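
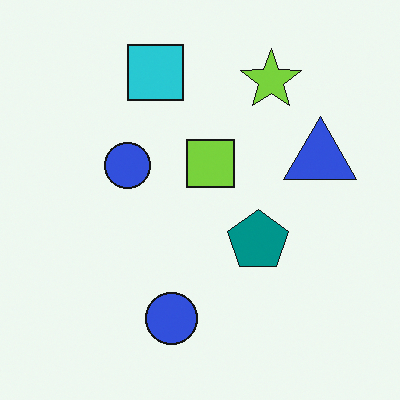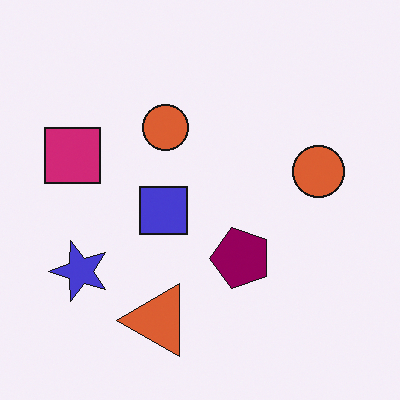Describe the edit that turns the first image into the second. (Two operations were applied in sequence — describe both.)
The image was transposed (reflected across the top-left ↔ bottom-right diagonal), then hue-shifted by a moderate amount.

Shapes have swapped their row and column positions — what was in the top-right is now in the bottom-left — a diagonal reflection. Every shape's color has rotated by the same amount around the hue wheel — a uniform hue shift.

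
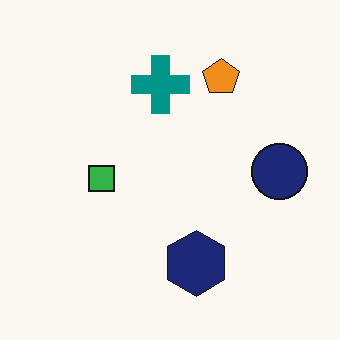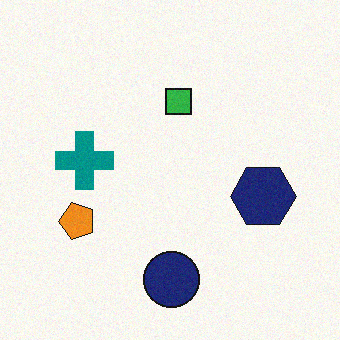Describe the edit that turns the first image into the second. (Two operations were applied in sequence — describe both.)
The transformation is: degraded with a light layer of grain, then transposed (reflected across the top-left ↔ bottom-right diagonal).

Random speckle covers the whole image, including the flat background. Shapes have swapped their row and column positions — what was in the top-right is now in the bottom-left — a diagonal reflection.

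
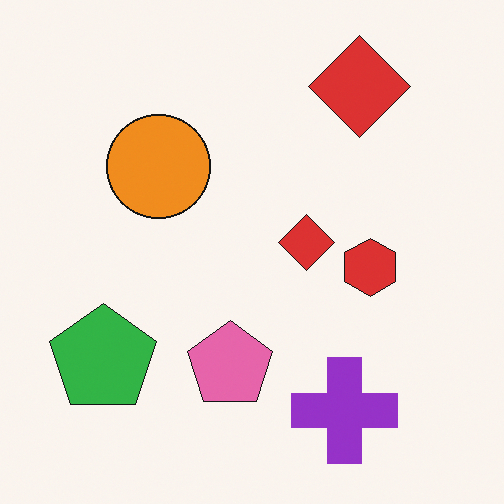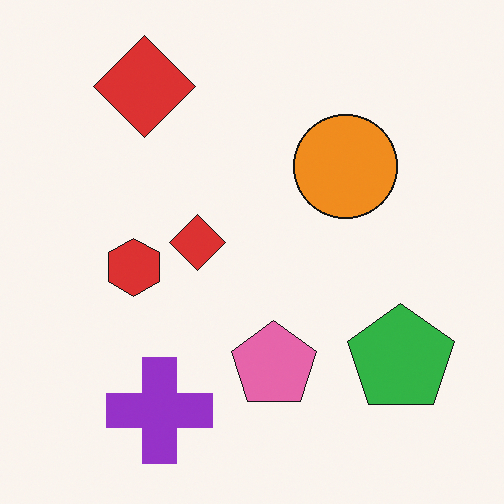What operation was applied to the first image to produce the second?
The transformation is: flipped horizontally (left ↔ right).

The green pentagon is in the bottom-left of the first image and the bottom-right of the second — shapes on opposite sides of the vertical midline have swapped in a mirror flip.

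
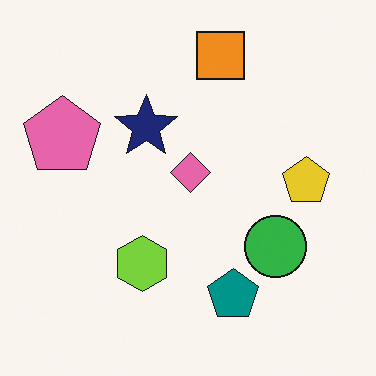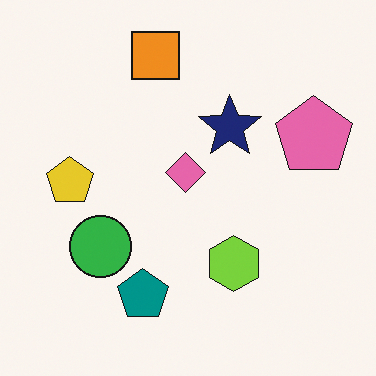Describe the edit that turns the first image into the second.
The image was flipped horizontally (left ↔ right).

The pink pentagon is in the left of the first image and the right of the second — shapes on opposite sides of the vertical midline have swapped in a mirror flip.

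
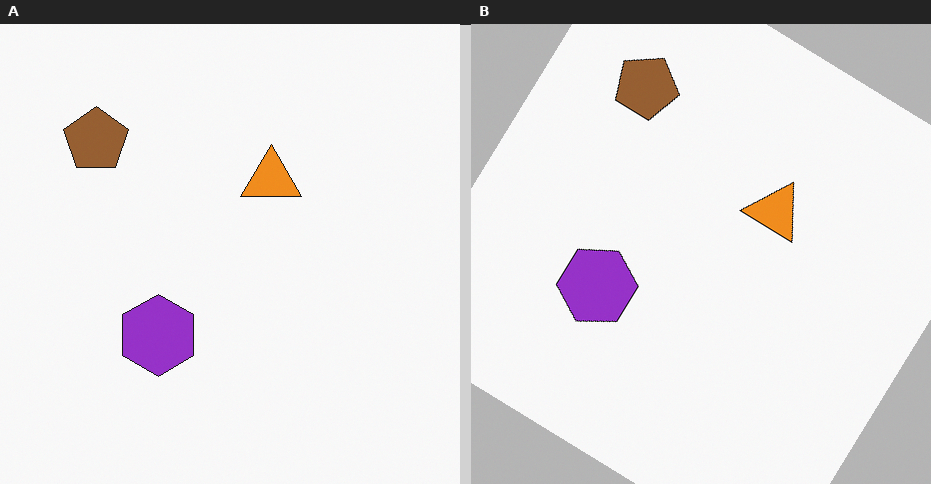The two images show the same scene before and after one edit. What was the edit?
The right (B) image is the left (A) rotated clockwise by a large amount — several tens of degrees.

Every shape is tilted by the same angle and the image corners show triangular fill wedges — a whole-image rotation by a non-right angle.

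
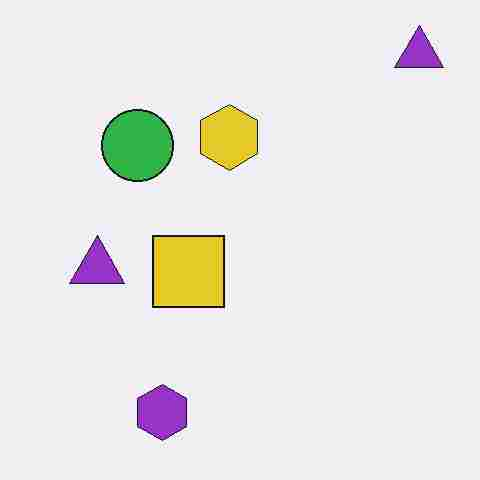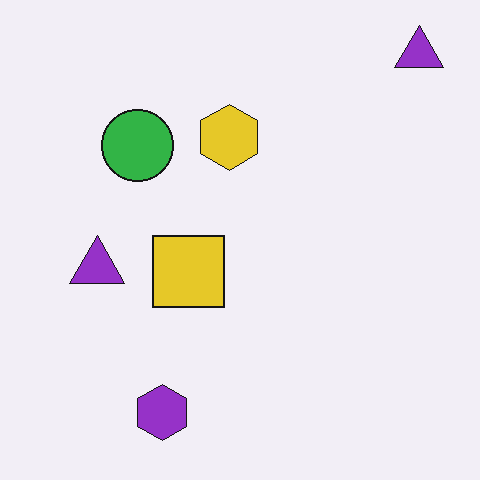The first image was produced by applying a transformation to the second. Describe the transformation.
Heavily JPEG-compressed with obvious blocking artifacts.

Blocky 8×8 compression artifacts appear around shape edges and the flat background shows ringing — characteristic JPEG degradation.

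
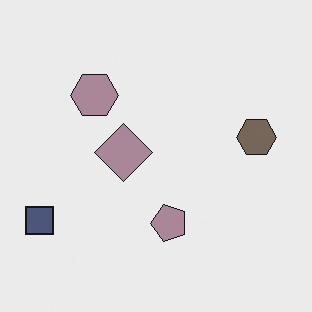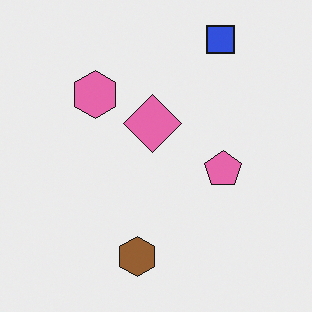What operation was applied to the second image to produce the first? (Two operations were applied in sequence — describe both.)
It was heavily desaturated, then transposed (reflected across the top-left ↔ bottom-right diagonal).

All colors are more muted and greyish — a global saturation change. Shapes have swapped their row and column positions — what was in the top-right is now in the bottom-left — a diagonal reflection.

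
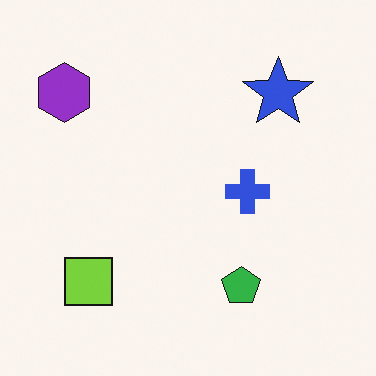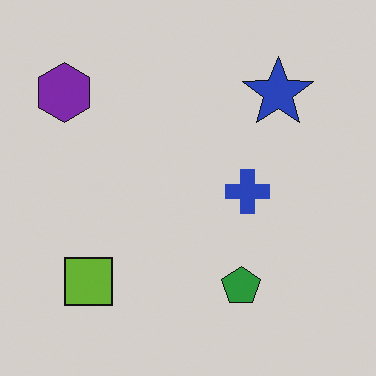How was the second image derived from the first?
It was slightly darkened.

Every pixel — background and shapes alike — is uniformly darkened.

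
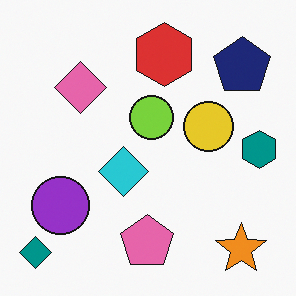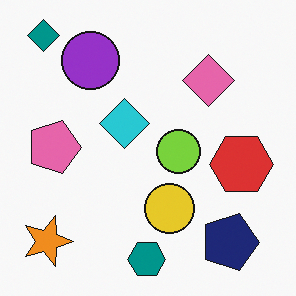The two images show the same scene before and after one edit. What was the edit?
The second image is the first rotated 90° clockwise.

The teal diamond sits in the bottom-left of the first image and the top-left of the second — consistent with a whole-image 90° clockwise rotation.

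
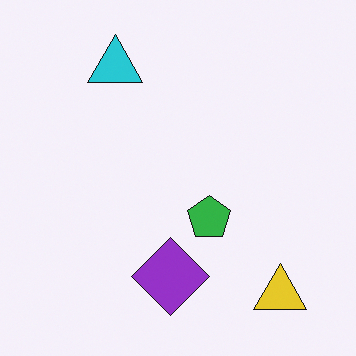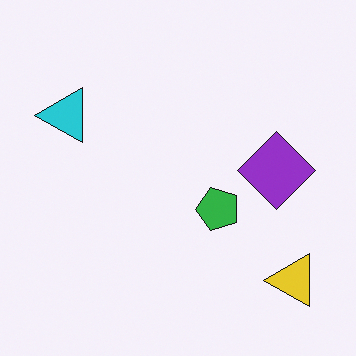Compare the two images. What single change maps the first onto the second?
Transposed (reflected across the top-left ↔ bottom-right diagonal).

Shapes have swapped their row and column positions — what was in the top-right is now in the bottom-left — a diagonal reflection.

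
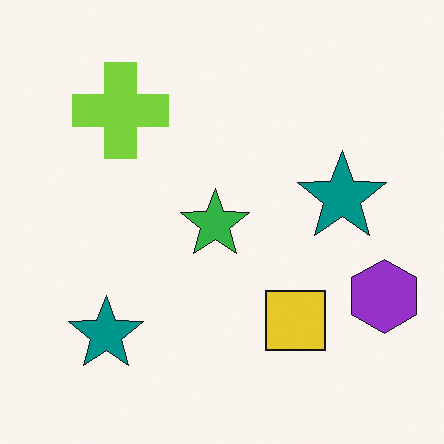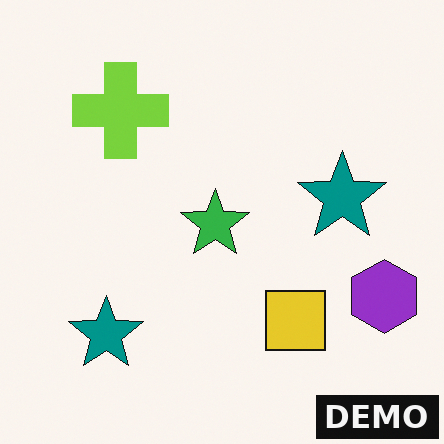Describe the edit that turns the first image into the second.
The transformation is: watermarked with the text "DEMO" in the lower-right corner.

A dark label reading "DEMO" appears in the lower-right corner.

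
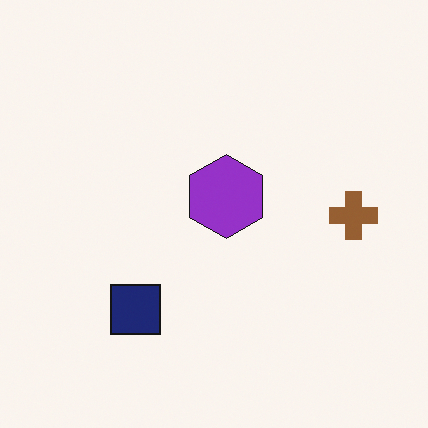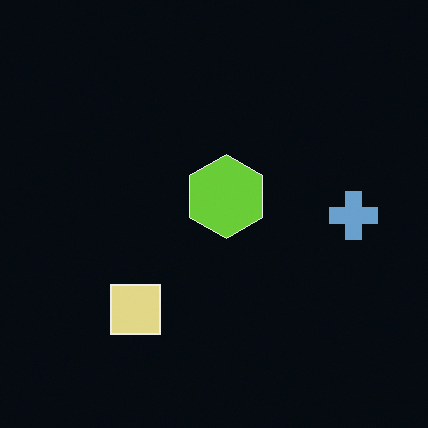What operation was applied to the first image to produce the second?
This is the original image color-inverted (negative).

The light background has become dark and every shape's color is its complement — a photographic negative.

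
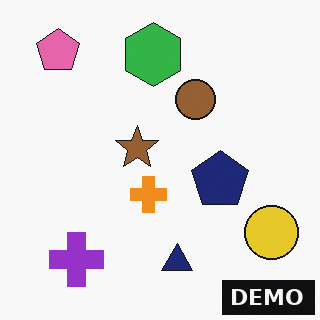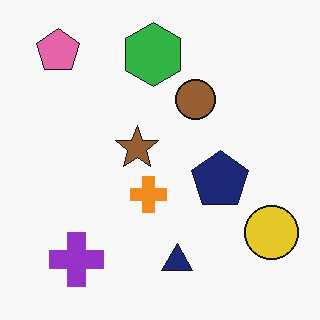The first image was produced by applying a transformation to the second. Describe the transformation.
The image was watermarked with the text "DEMO" in the lower-right corner.

A dark label reading "DEMO" appears in the lower-right corner.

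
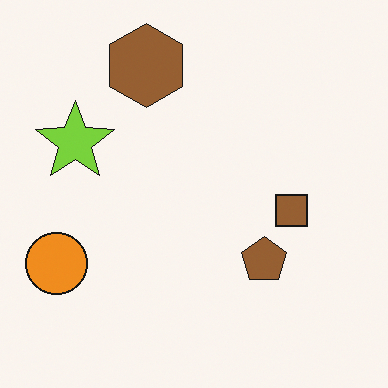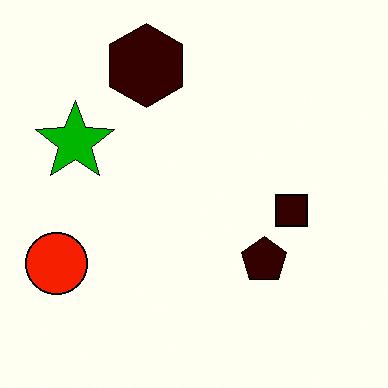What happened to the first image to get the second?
The second image is the first boosted in contrast.

Tones are pushed away from mid-grey across the whole image — a global contrast change.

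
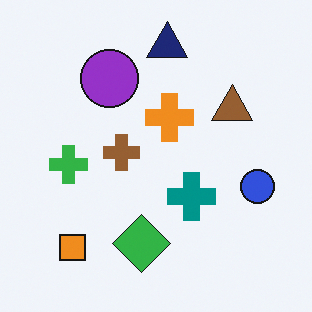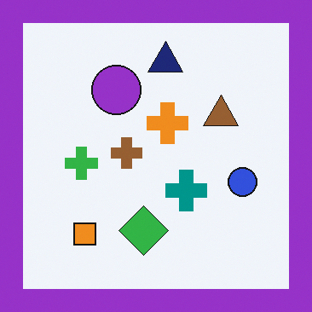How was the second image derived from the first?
This is the original image framed with a purple border.

A solid purple frame runs around the edge of the second image, with the content slightly shrunk inside it.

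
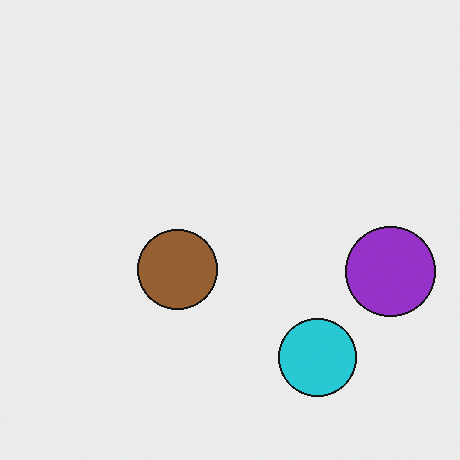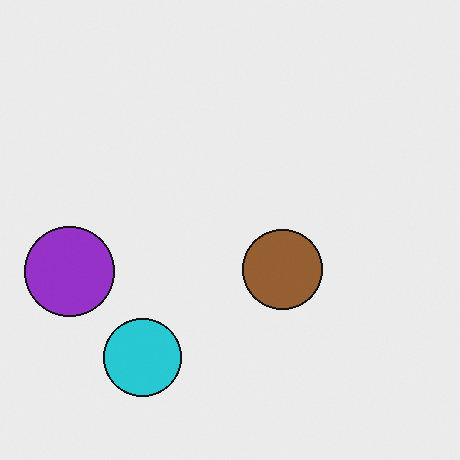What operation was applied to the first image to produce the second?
The image was flipped horizontally (left ↔ right).

The purple circle is in the right of the first image and the left of the second — shapes on opposite sides of the vertical midline have swapped in a mirror flip.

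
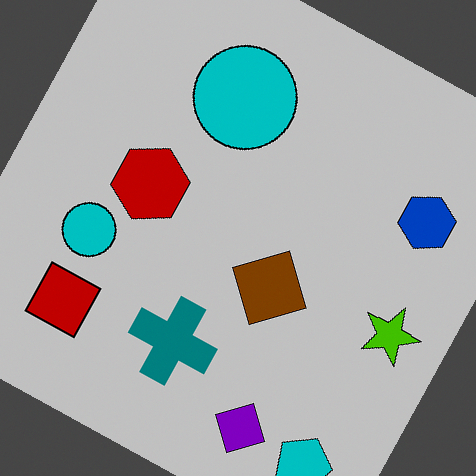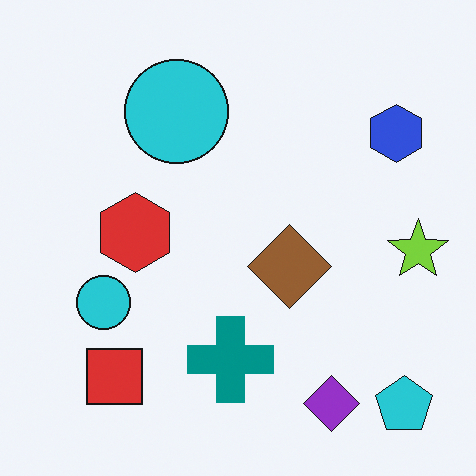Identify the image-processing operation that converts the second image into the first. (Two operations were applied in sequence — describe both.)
Aggressively posterized, then rotated clockwise by a clearly visible amount.

Each flat color has snapped to a coarser quantized level — most visibly, the near-white background has dropped to a flat grey. Every shape is tilted by the same angle and the image corners show triangular fill wedges — a whole-image rotation by a non-right angle.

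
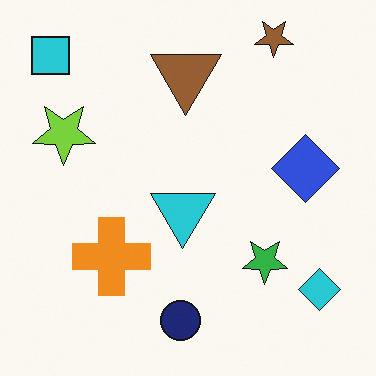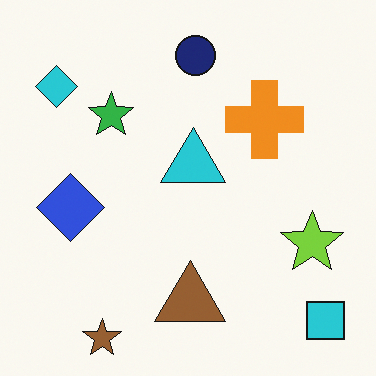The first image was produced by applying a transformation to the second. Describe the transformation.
This is the original image rotated 180°.

The cyan square sits in the bottom-right of the second image and the top-left of the first — consistent with a whole-image 180° rotation.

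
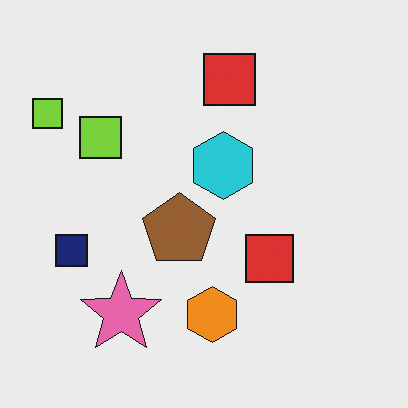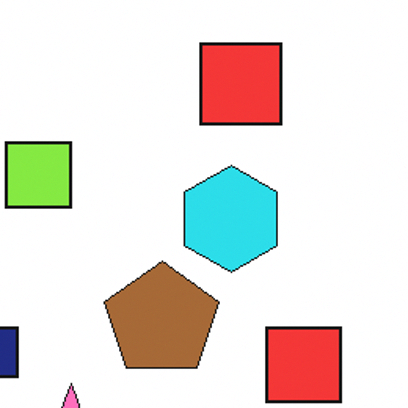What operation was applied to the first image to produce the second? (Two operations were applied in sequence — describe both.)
The transformation is: brightened a little, then cropped slightly and scaled back up.

Every pixel — background and shapes alike — is uniformly brightened. The visible shapes are larger and the field of view is narrower; shapes near the original edges may be partly or wholly outside the frame — a crop-and-rescale.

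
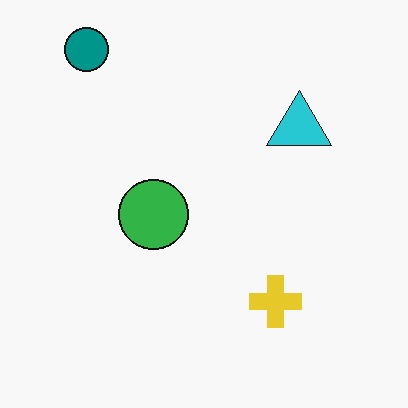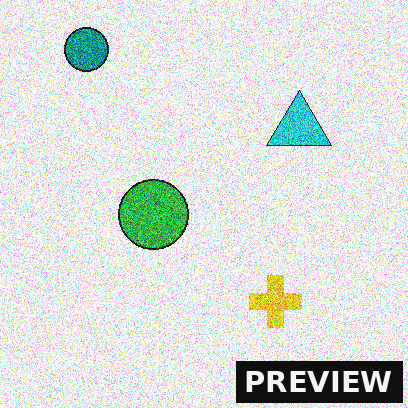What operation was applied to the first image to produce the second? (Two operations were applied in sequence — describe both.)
This is the original image degraded with a thick layer of grain, then watermarked with the text "PREVIEW" in the lower-right corner.

Random speckle covers the whole image, including the flat background. A dark label reading "PREVIEW" appears in the lower-right corner.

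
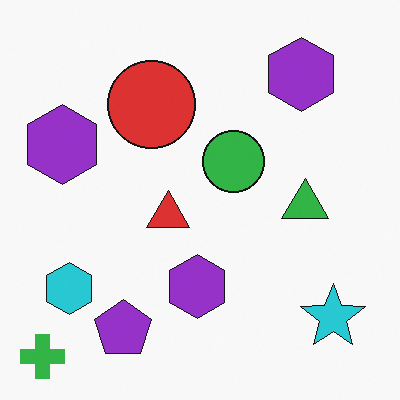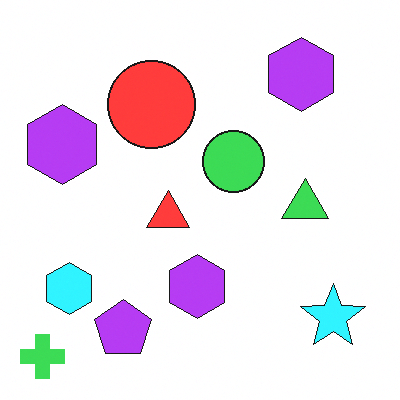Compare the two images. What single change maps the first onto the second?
Slightly brightened.

Every pixel — background and shapes alike — is uniformly brightened.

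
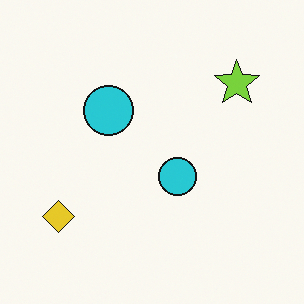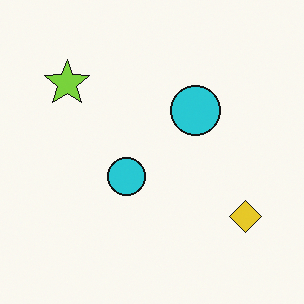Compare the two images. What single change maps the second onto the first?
The first image is the second flipped horizontally (left ↔ right).

The yellow diamond is in the bottom-right of the second image and the bottom-left of the first — shapes on opposite sides of the vertical midline have swapped in a mirror flip.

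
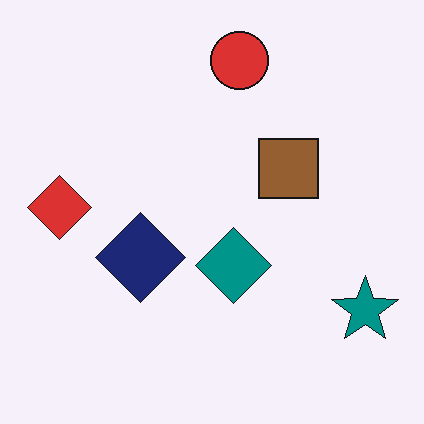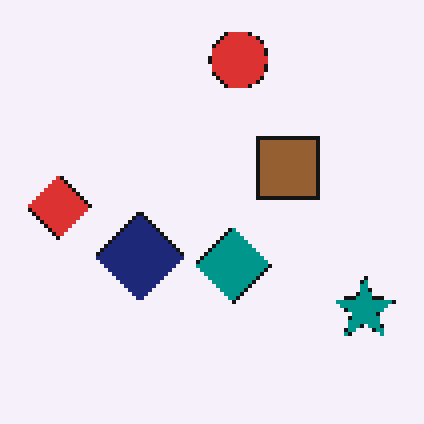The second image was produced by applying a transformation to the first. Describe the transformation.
The second image is the first mildly pixelated.

Shapes are reduced to large square blocks; fine edges and outlines are lost — a downscale-then-upscale (mosaic) effect.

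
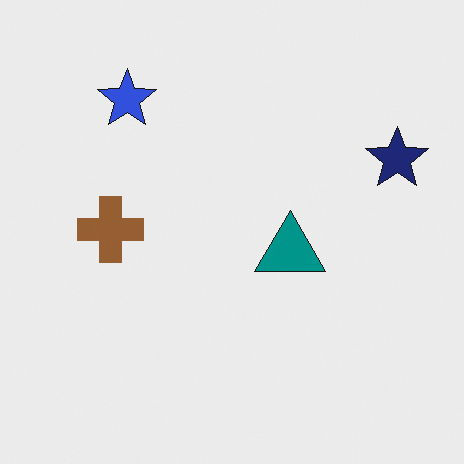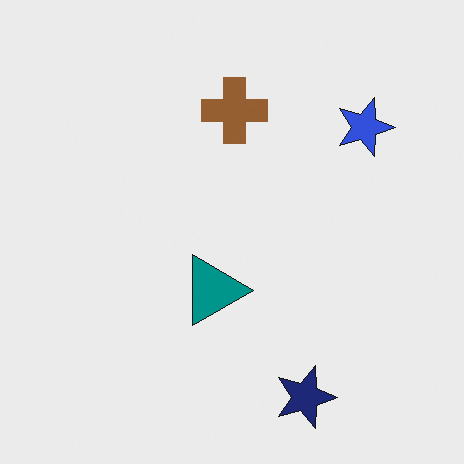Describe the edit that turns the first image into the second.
The second image is the first rotated 90° clockwise.

The navy star sits in the right of the first image and the bottom of the second — consistent with a whole-image 90° clockwise rotation.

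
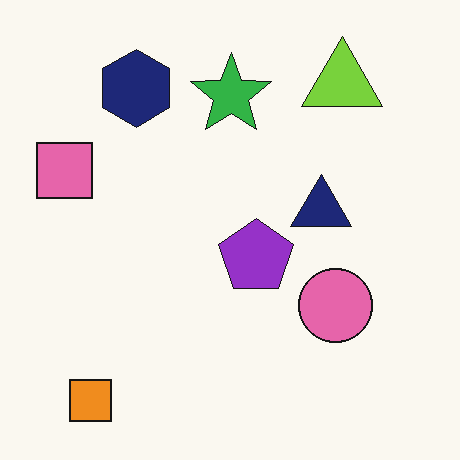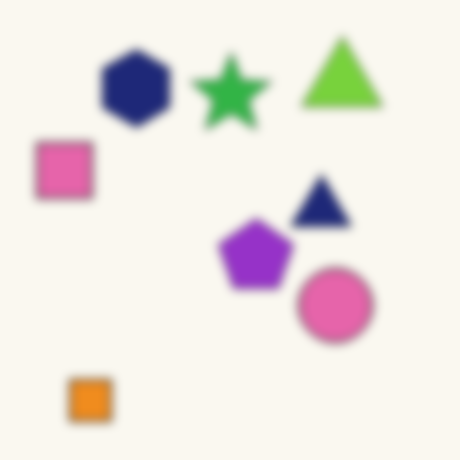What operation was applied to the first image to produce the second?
It was strongly gaussian-blurred.

Shape edges and outlines are uniformly softened across the whole image.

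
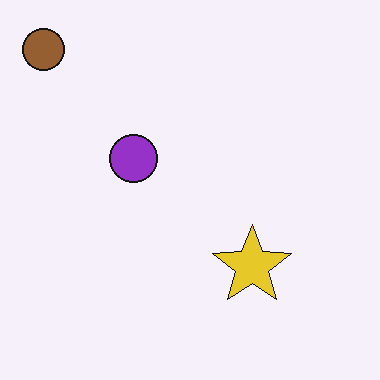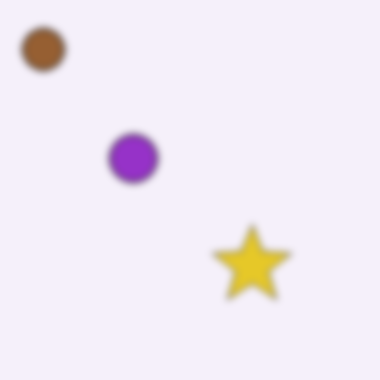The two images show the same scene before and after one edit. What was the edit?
The image was moderately blurred.

Shape edges and outlines are uniformly softened across the whole image.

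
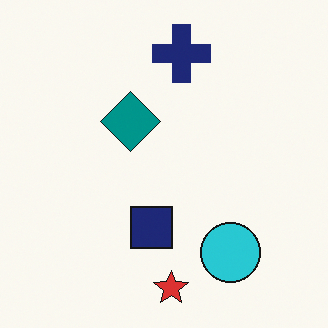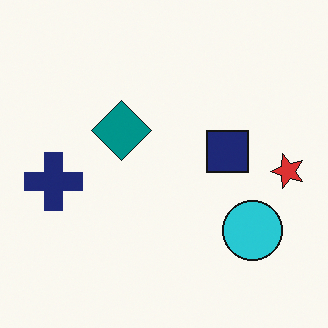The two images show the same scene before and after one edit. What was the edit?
The image was transposed (reflected across the top-left ↔ bottom-right diagonal).

Shapes have swapped their row and column positions — what was in the top-right is now in the bottom-left — a diagonal reflection.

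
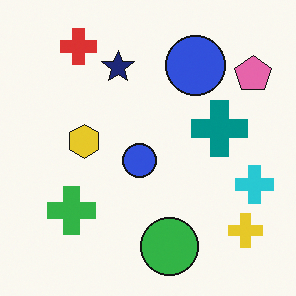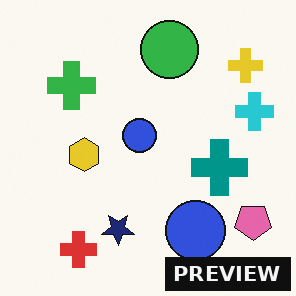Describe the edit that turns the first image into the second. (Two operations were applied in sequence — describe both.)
The second image is the first flipped vertically (top ↔ bottom), then watermarked with the text "PREVIEW" in the lower-right corner.

The red cross is in the top-left of the first image and the bottom-left of the second — shapes on opposite sides of the horizontal midline have swapped in a mirror flip. A dark label reading "PREVIEW" appears in the lower-right corner.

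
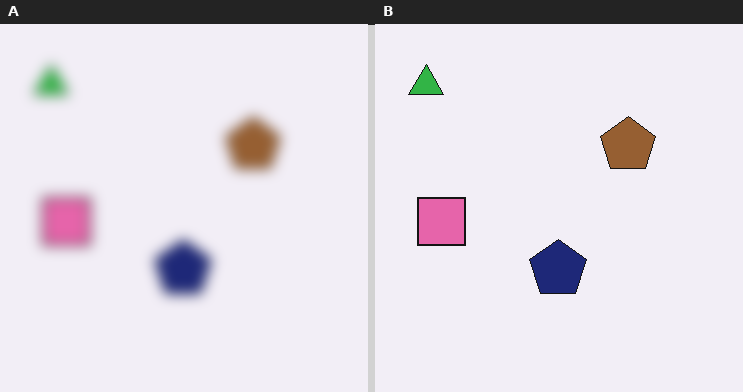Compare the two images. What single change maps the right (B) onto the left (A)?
Heavily blurred.

Shape edges and outlines are uniformly softened across the whole image.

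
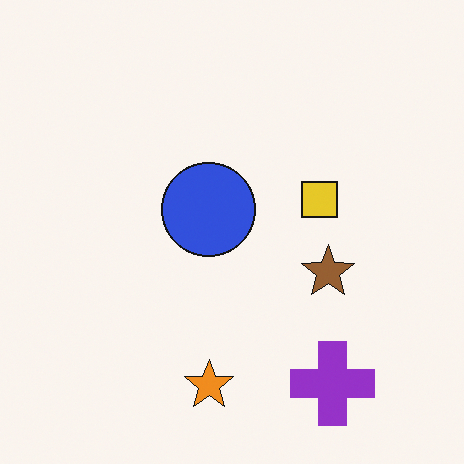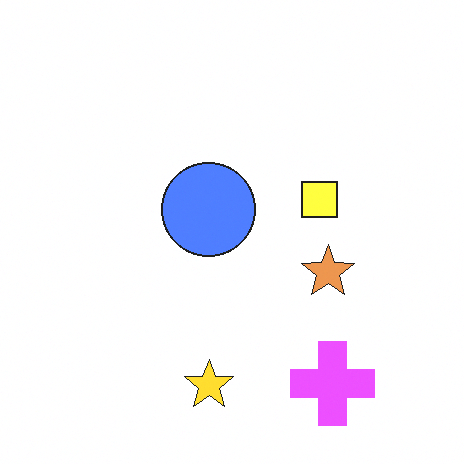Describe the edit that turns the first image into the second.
The image was brightened a lot.

Every pixel — background and shapes alike — is uniformly brightened.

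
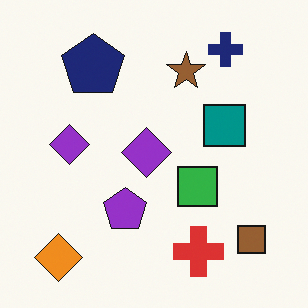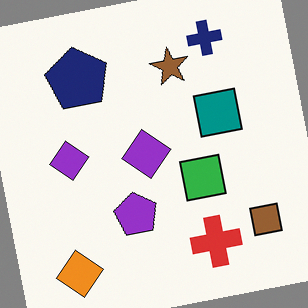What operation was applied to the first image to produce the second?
Rotated counter-clockwise by a small amount.

Every shape is tilted by the same angle and the image corners show triangular fill wedges — a whole-image rotation by a non-right angle.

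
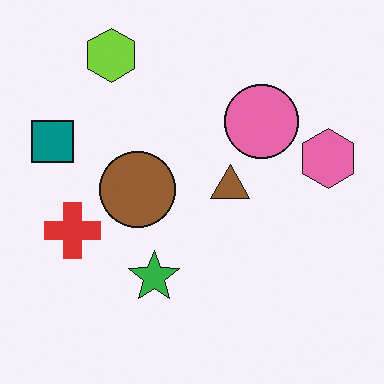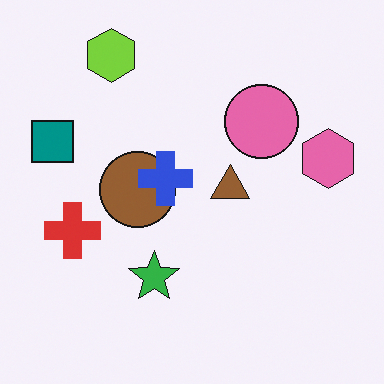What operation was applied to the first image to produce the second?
Overlaid with an additional blue cross.

A blue cross appears in the second image that is absent from the first.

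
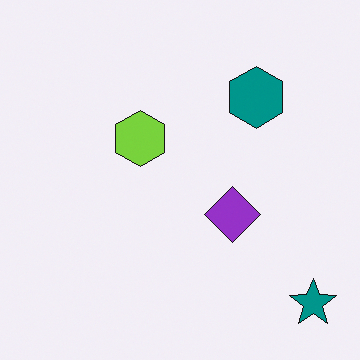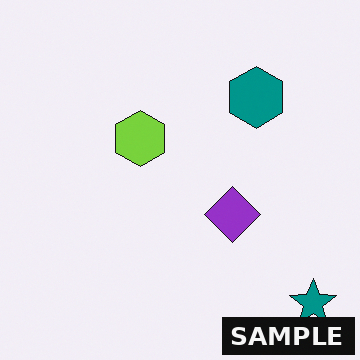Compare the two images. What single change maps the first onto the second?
It was watermarked with the text "SAMPLE" in the lower-right corner.

A dark label reading "SAMPLE" appears in the lower-right corner.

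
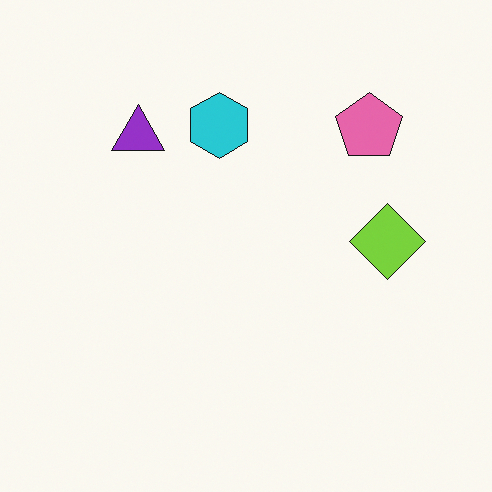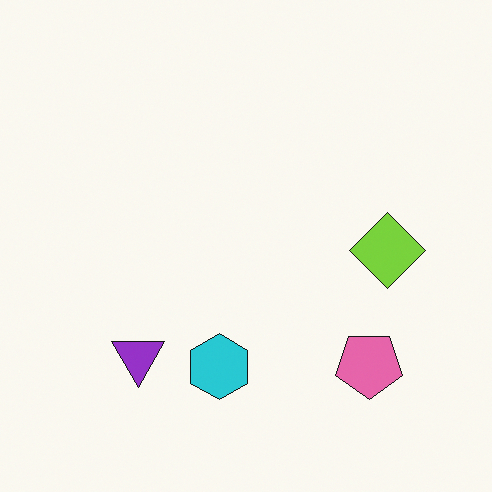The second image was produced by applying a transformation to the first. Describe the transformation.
It was flipped vertically (top ↔ bottom).

The cyan hexagon is in the top of the first image and the bottom of the second — shapes on opposite sides of the horizontal midline have swapped in a mirror flip.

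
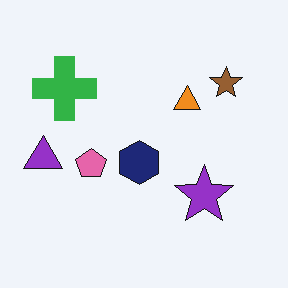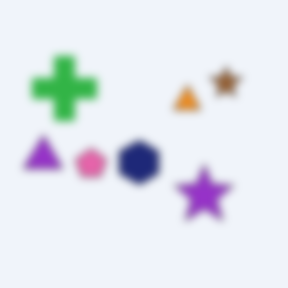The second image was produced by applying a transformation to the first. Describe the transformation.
Noticeably gaussian-blurred.

Shape edges and outlines are uniformly softened across the whole image.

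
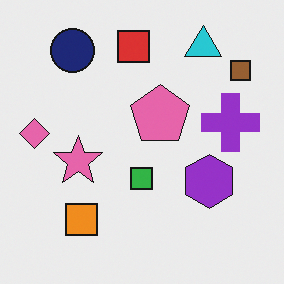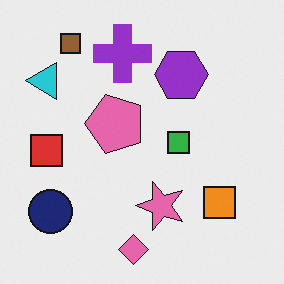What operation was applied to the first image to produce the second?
The image was rotated 90° counter-clockwise.

The brown square sits in the top-right of the first image and the top-left of the second — consistent with a whole-image 90° counter-clockwise rotation.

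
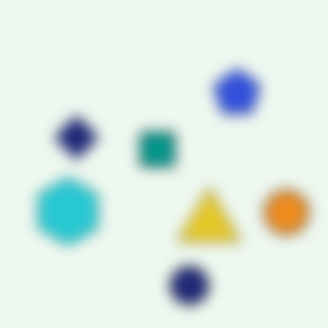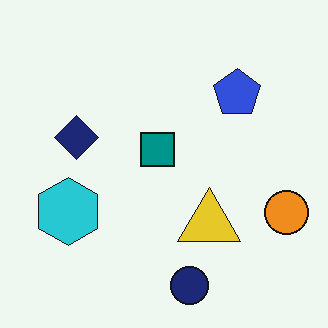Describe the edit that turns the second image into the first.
The first image is the second heavily blurred.

Shape edges and outlines are uniformly softened across the whole image.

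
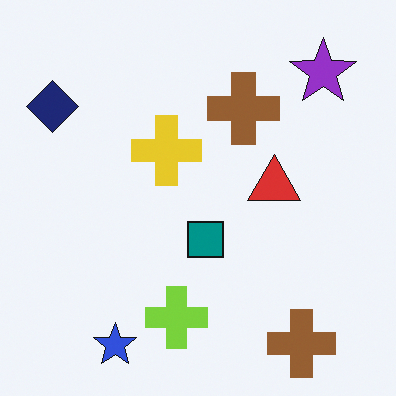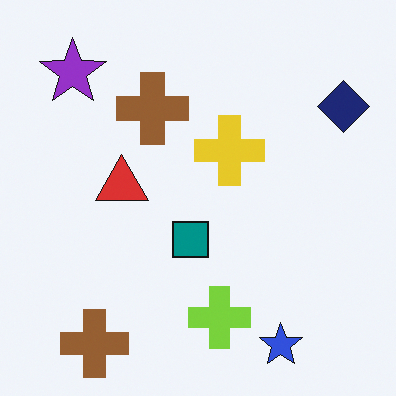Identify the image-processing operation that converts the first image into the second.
The image was flipped horizontally (left ↔ right).

The navy diamond is in the top-left of the first image and the top-right of the second — shapes on opposite sides of the vertical midline have swapped in a mirror flip.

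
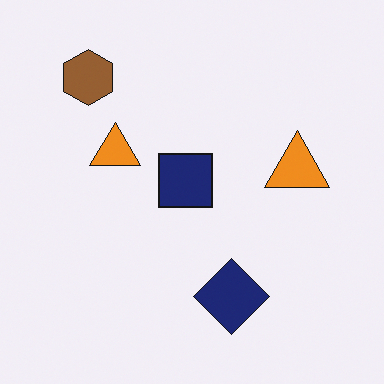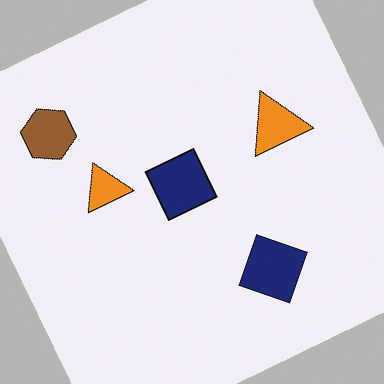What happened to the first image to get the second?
The second image is the first rotated counter-clockwise by a moderate amount.

Every shape is tilted by the same angle and the image corners show triangular fill wedges — a whole-image rotation by a non-right angle.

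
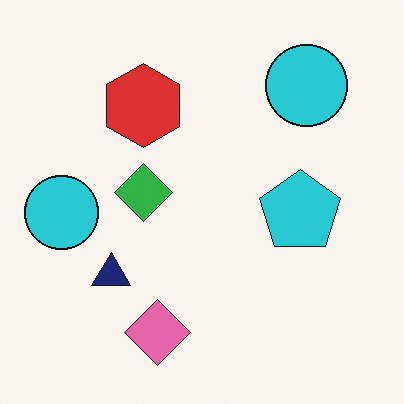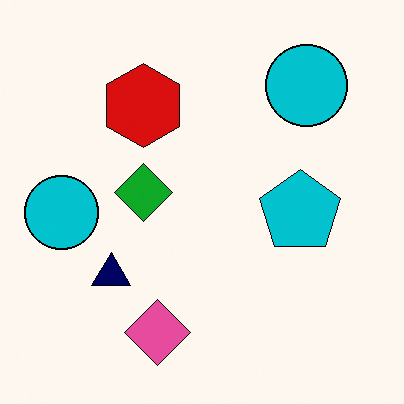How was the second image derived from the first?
The second image is the first given slightly increased contrast.

Tones are pushed away from mid-grey across the whole image — a global contrast change.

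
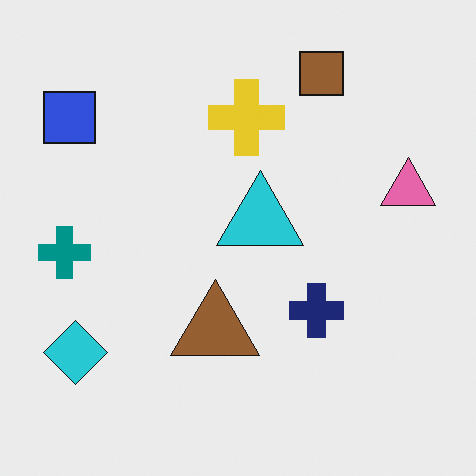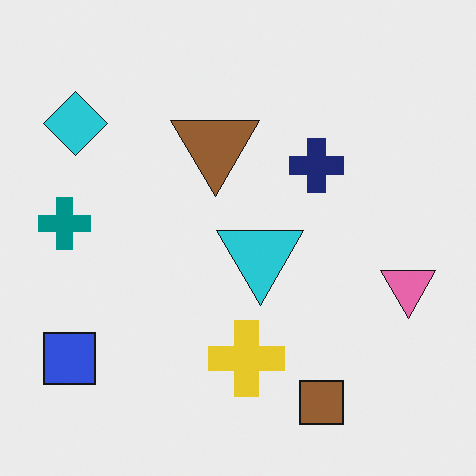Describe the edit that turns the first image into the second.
This is the original image flipped vertically (top ↔ bottom).

The brown square is in the top-right of the first image and the bottom-right of the second — shapes on opposite sides of the horizontal midline have swapped in a mirror flip.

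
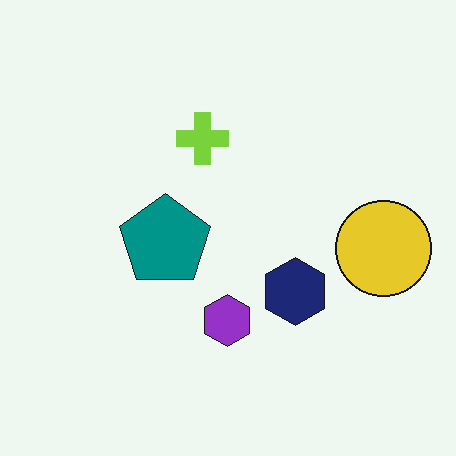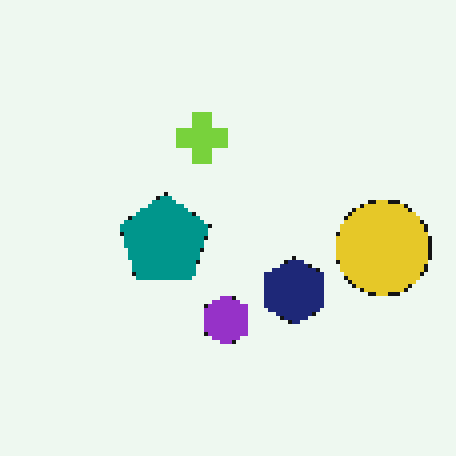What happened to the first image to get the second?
The second image is the first lightly pixelated (a mild mosaic effect).

Shapes are reduced to large square blocks; fine edges and outlines are lost — a downscale-then-upscale (mosaic) effect.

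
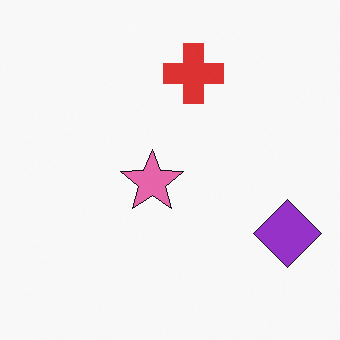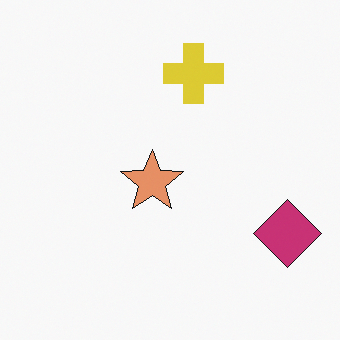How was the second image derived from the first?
The image was hue-shifted by a small amount.

Every shape's color has rotated by the same amount around the hue wheel — a uniform hue shift.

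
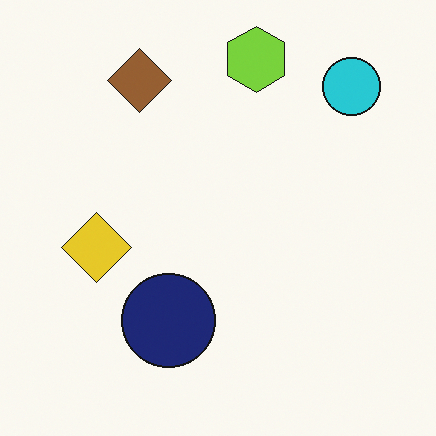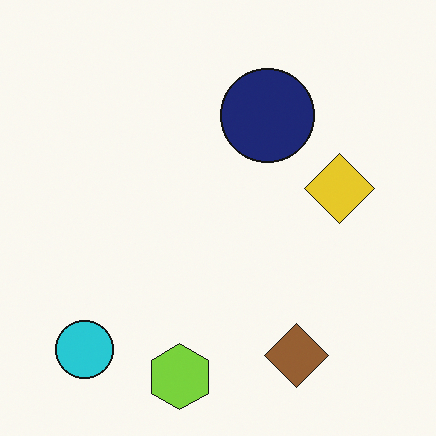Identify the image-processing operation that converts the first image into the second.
It was rotated 180°.

The cyan circle sits in the top-right of the first image and the bottom-left of the second — consistent with a whole-image 180° rotation.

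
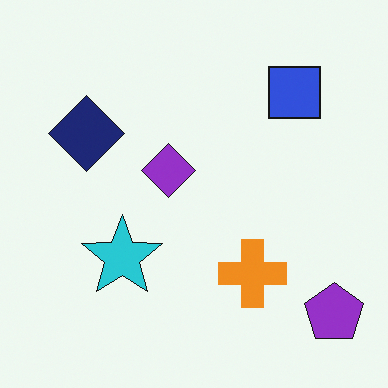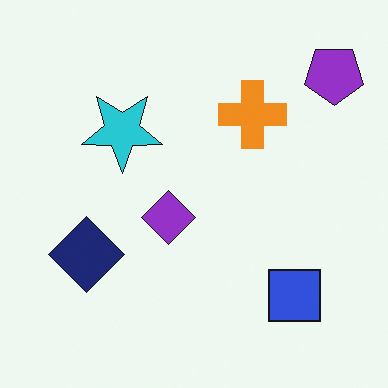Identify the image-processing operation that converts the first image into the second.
The image was flipped vertically (top ↔ bottom).

The purple pentagon is in the bottom-right of the first image and the top-right of the second — shapes on opposite sides of the horizontal midline have swapped in a mirror flip.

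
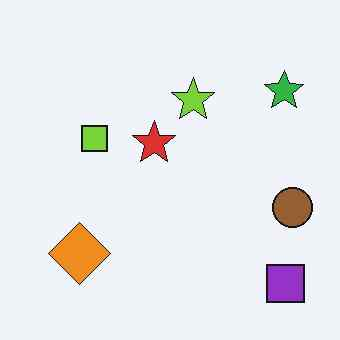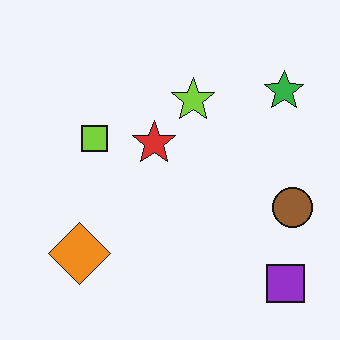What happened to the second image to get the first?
It was given moderate JPEG compression.

Blocky 8×8 compression artifacts appear around shape edges and the flat background shows ringing — characteristic JPEG degradation.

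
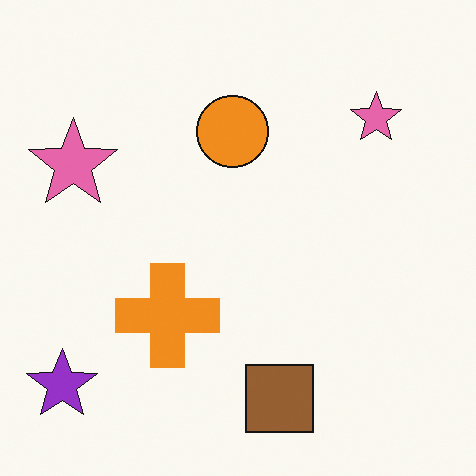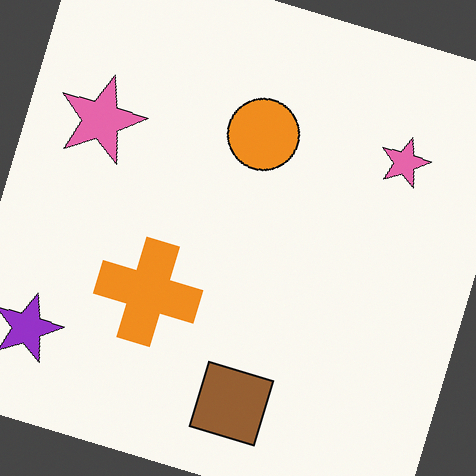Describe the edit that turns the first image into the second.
The transformation is: rotated clockwise by a moderate amount.

Every shape is tilted by the same angle and the image corners show triangular fill wedges — a whole-image rotation by a non-right angle.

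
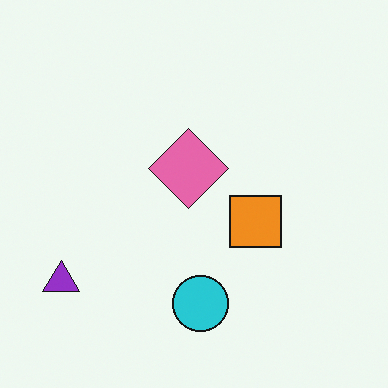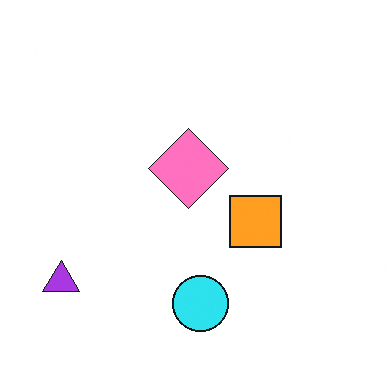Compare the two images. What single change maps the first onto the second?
Brightened a little.

Every pixel — background and shapes alike — is uniformly brightened.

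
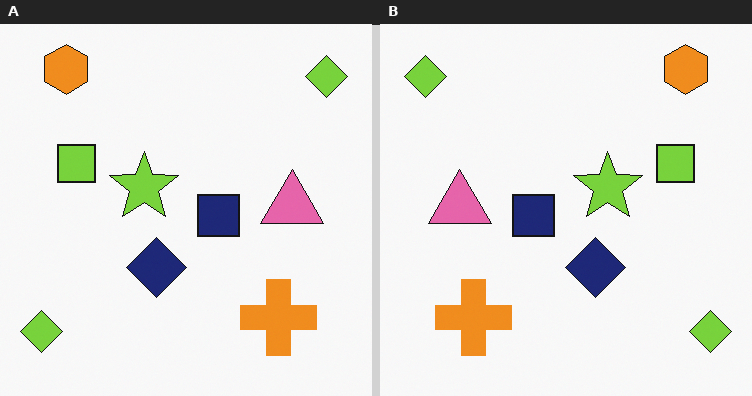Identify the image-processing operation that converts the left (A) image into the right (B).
This is the original image flipped horizontally (left ↔ right).

The orange hexagon is in the top-left of the left (A) image and the top-right of the right (B) — shapes on opposite sides of the vertical midline have swapped in a mirror flip.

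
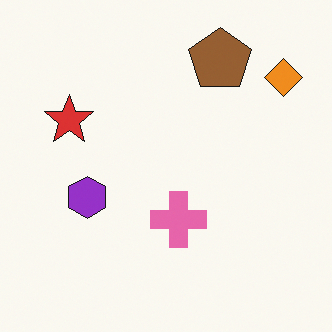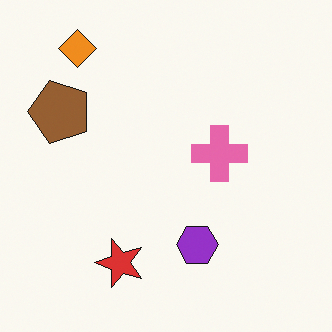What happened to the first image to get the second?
The second image is the first rotated 90° counter-clockwise.

The orange diamond sits in the top-right of the first image and the top-left of the second — consistent with a whole-image 90° counter-clockwise rotation.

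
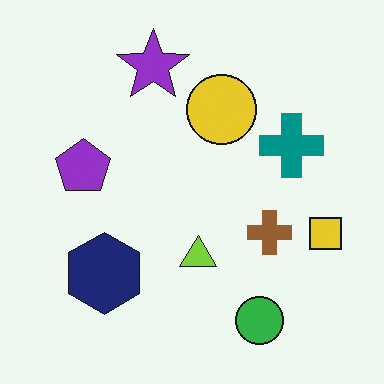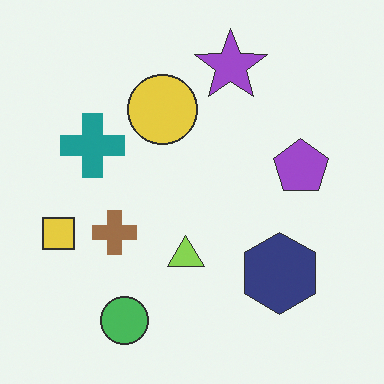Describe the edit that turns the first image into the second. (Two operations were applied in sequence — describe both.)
The transformation is: given slightly reduced contrast, then flipped horizontally (left ↔ right).

Tones are pushed toward mid-grey across the whole image — a global contrast change. The yellow square is in the right of the first image and the left of the second — shapes on opposite sides of the vertical midline have swapped in a mirror flip.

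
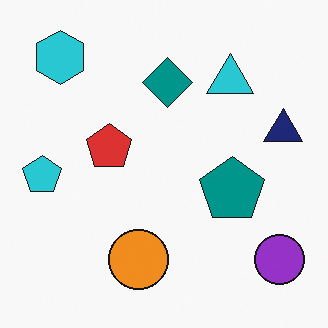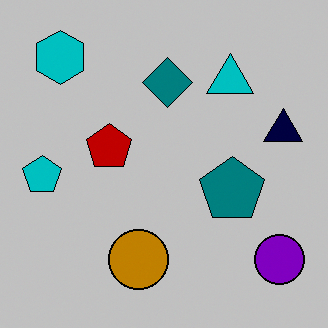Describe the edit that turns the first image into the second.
The transformation is: heavily posterized to just a handful of flat colors.

Each flat color has snapped to a coarser quantized level — most visibly, the near-white background has dropped to a flat grey.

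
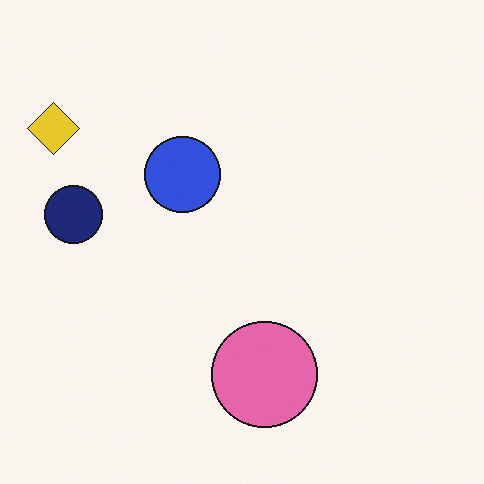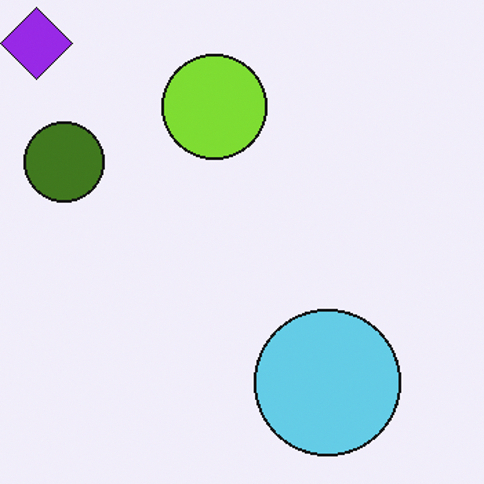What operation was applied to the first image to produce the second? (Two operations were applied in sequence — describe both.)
It was cropped slightly and scaled back up, then hue-shifted through roughly half the color wheel.

The visible shapes are larger and the field of view is narrower; shapes near the original edges may be partly or wholly outside the frame — a crop-and-rescale. Every shape's color has rotated by the same amount around the hue wheel — a uniform hue shift.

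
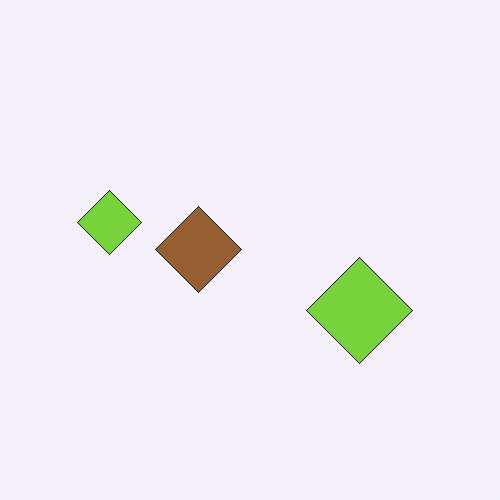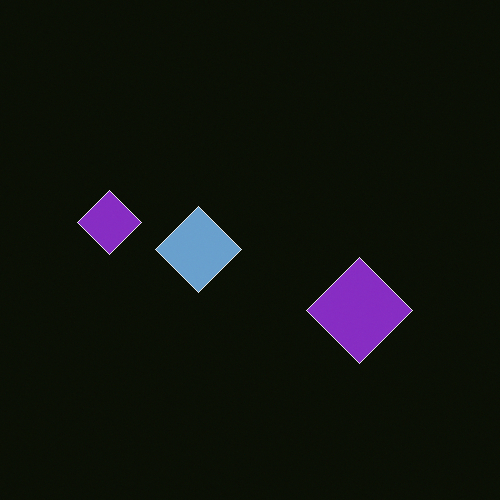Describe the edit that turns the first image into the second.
Color-inverted (negative).

The light background has become dark and every shape's color is its complement — a photographic negative.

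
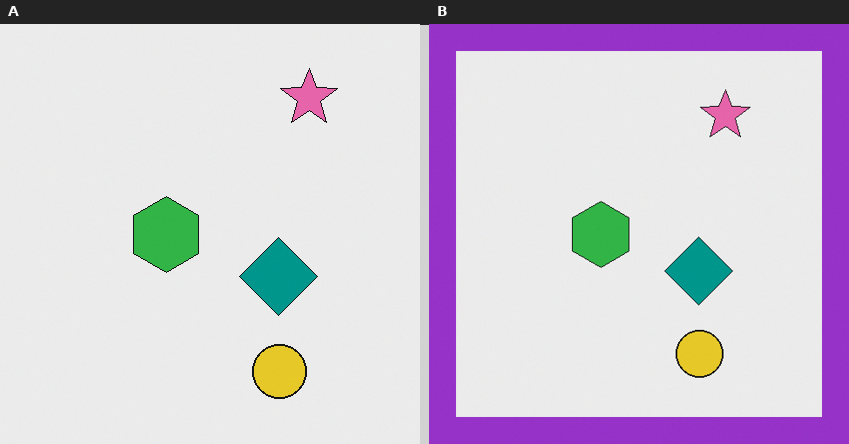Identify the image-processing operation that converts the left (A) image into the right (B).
This is the original image framed with a purple border.

A solid purple frame runs around the edge of the right (B) image, with the content slightly shrunk inside it.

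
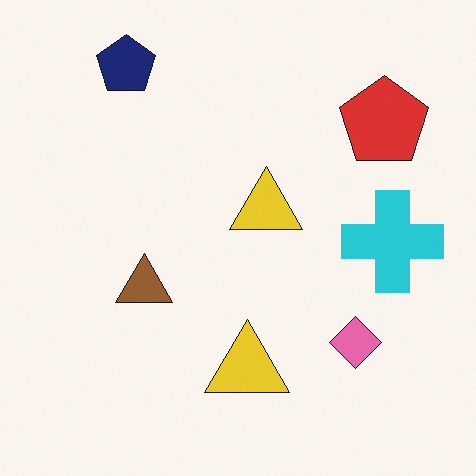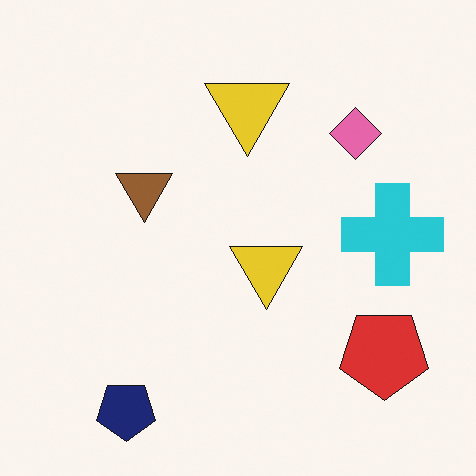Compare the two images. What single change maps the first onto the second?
It was flipped vertically (top ↔ bottom).

The navy pentagon is in the top-left of the first image and the bottom-left of the second — shapes on opposite sides of the horizontal midline have swapped in a mirror flip.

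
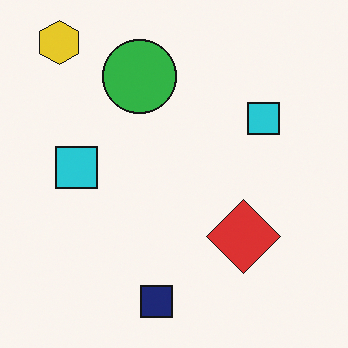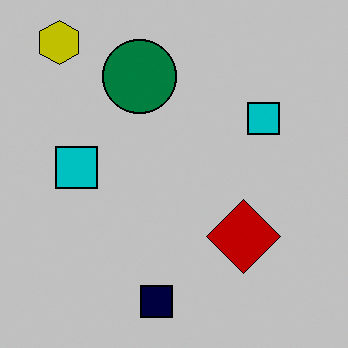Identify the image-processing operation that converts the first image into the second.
It was heavily posterized to just a handful of flat colors.

Each flat color has snapped to a coarser quantized level — most visibly, the near-white background has dropped to a flat grey.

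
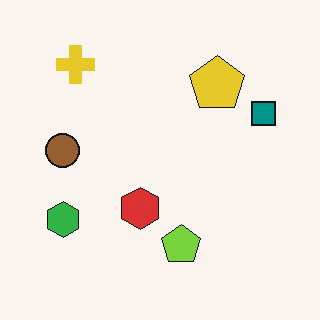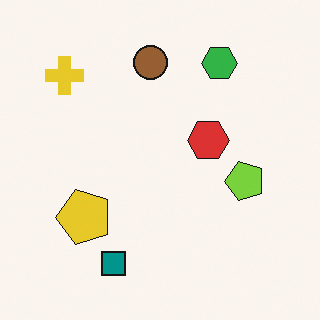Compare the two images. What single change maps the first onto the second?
Transposed (reflected across the top-left ↔ bottom-right diagonal).

Shapes have swapped their row and column positions — what was in the top-right is now in the bottom-left — a diagonal reflection.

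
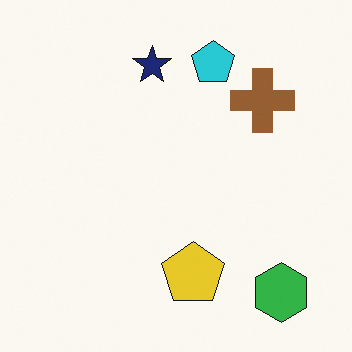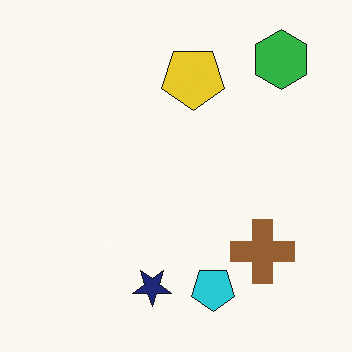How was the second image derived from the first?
This is the original image flipped vertically (top ↔ bottom).

The green hexagon is in the bottom-right of the first image and the top-right of the second — shapes on opposite sides of the horizontal midline have swapped in a mirror flip.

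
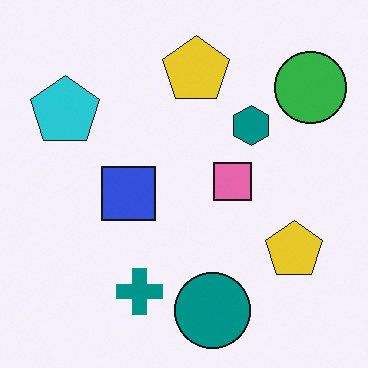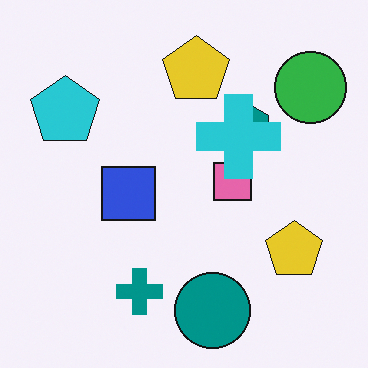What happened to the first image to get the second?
The transformation is: overlaid with an additional cyan cross.

A cyan cross appears in the second image that is absent from the first.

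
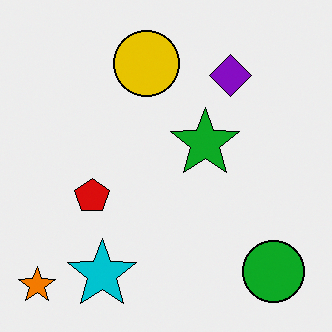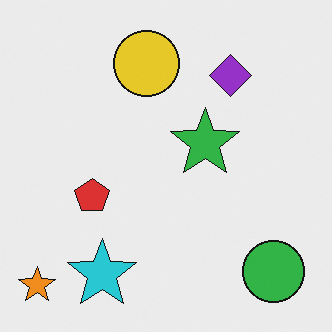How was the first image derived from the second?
The image was given slightly increased contrast.

Tones are pushed away from mid-grey across the whole image — a global contrast change.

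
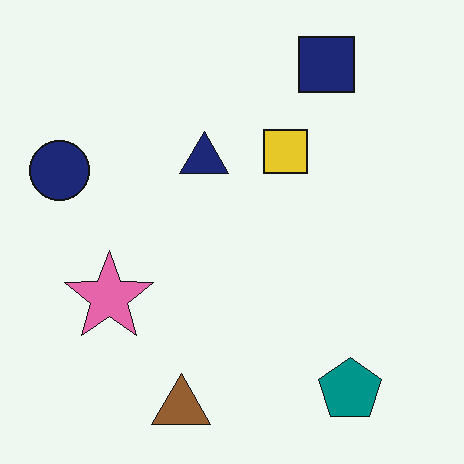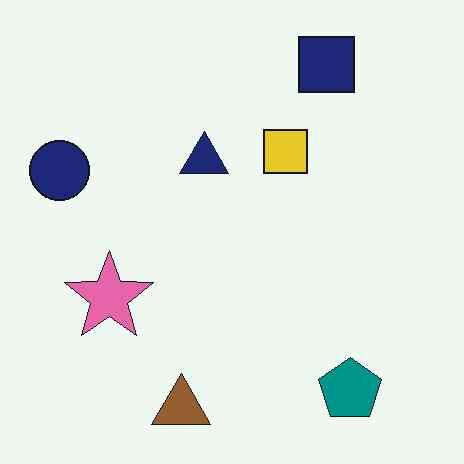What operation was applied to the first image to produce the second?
The image was JPEG-compressed with visible artifacts.

Blocky 8×8 compression artifacts appear around shape edges and the flat background shows ringing — characteristic JPEG degradation.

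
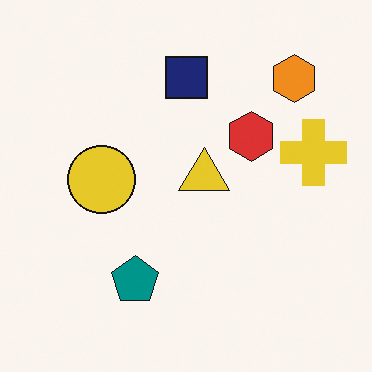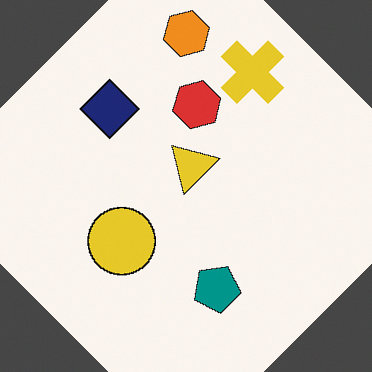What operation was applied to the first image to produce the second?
The transformation is: rotated counter-clockwise by a large amount — several tens of degrees.

Every shape is tilted by the same angle and the image corners show triangular fill wedges — a whole-image rotation by a non-right angle.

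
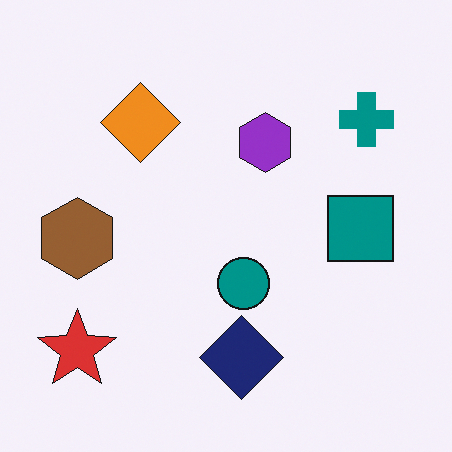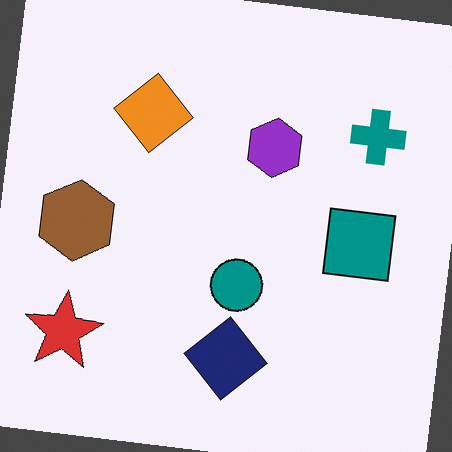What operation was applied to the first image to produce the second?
Rotated clockwise by a small amount.

Every shape is tilted by the same angle and the image corners show triangular fill wedges — a whole-image rotation by a non-right angle.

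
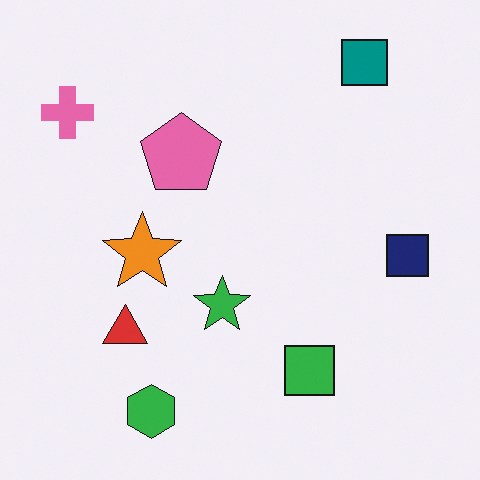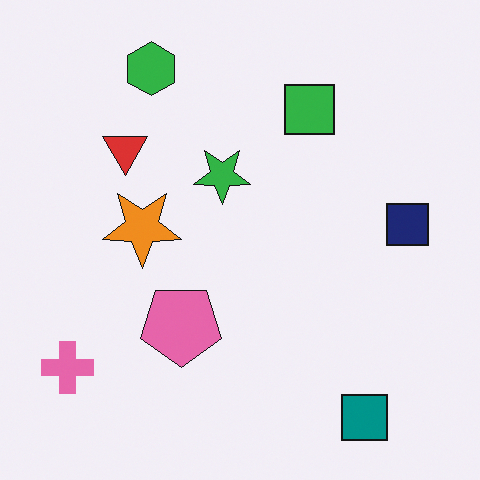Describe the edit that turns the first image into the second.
The image was flipped vertically (top ↔ bottom).

The teal square is in the top-right of the first image and the bottom-right of the second — shapes on opposite sides of the horizontal midline have swapped in a mirror flip.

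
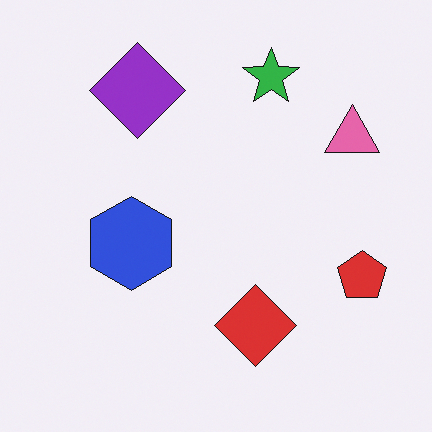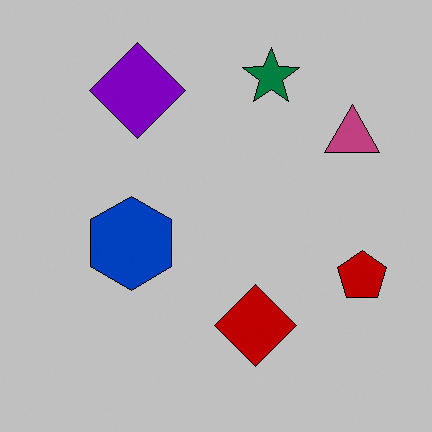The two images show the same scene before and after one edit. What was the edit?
The image was aggressively posterized.

Each flat color has snapped to a coarser quantized level — most visibly, the near-white background has dropped to a flat grey.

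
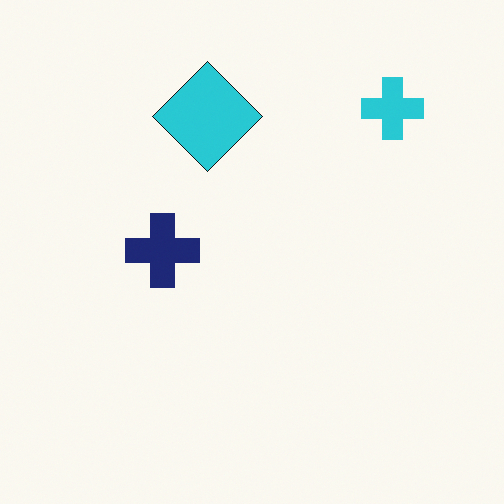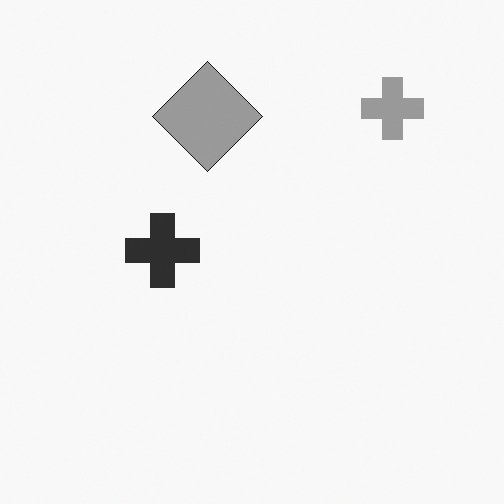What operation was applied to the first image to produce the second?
The transformation is: converted to grayscale.

All color is removed — every shape is now a shade of grey.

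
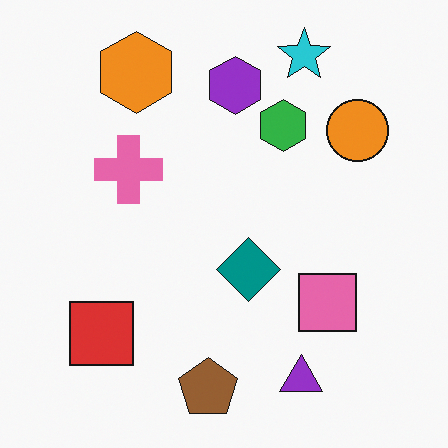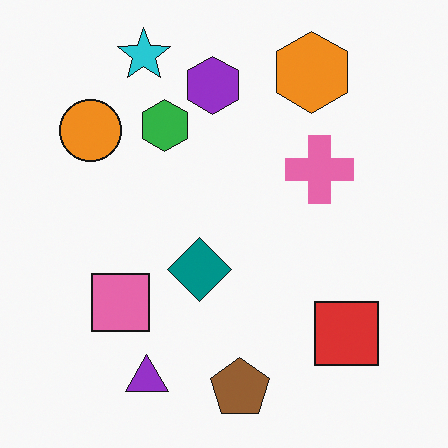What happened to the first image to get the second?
The image was flipped horizontally (left ↔ right).

The orange circle is in the top-right of the first image and the top-left of the second — shapes on opposite sides of the vertical midline have swapped in a mirror flip.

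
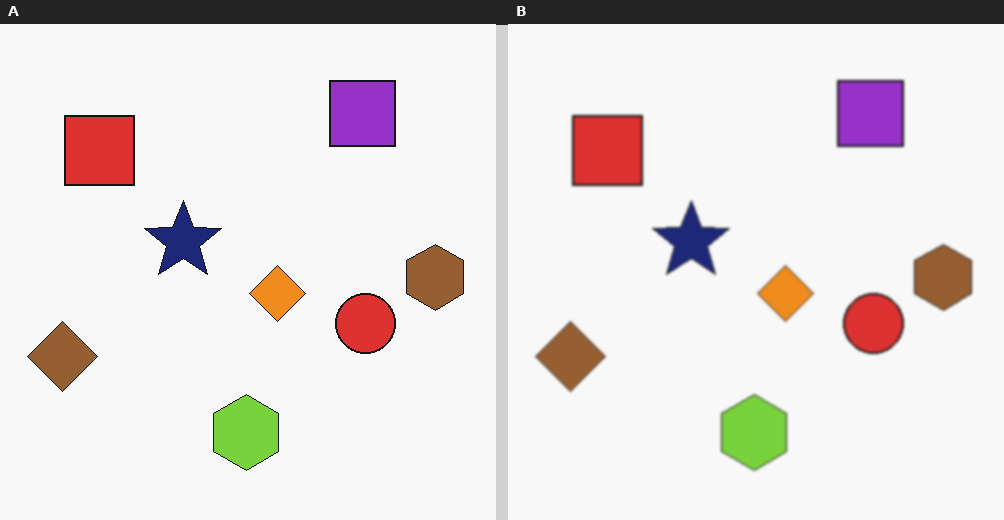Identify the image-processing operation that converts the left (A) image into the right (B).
This is the original image given a subtle gaussian blur.

Shape edges and outlines are uniformly softened across the whole image.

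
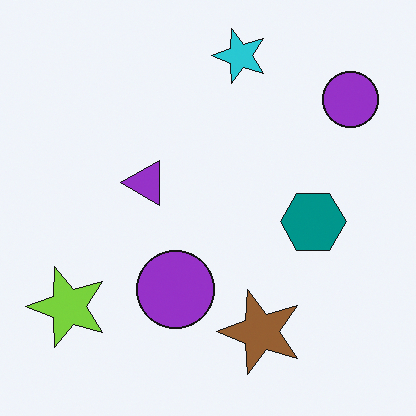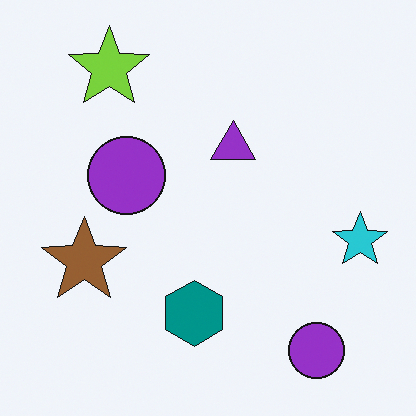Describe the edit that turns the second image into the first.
The first image is the second rotated 90° counter-clockwise.

The lime star sits in the top-left of the second image and the bottom-left of the first — consistent with a whole-image 90° counter-clockwise rotation.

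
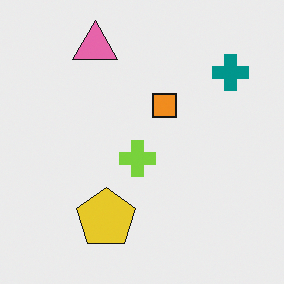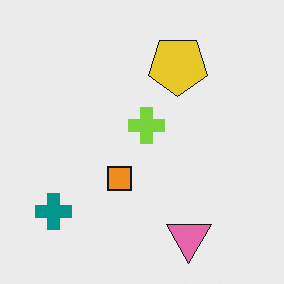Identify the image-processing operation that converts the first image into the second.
Rotated 180°.

The teal cross sits in the top-right of the first image and the bottom-left of the second — consistent with a whole-image 180° rotation.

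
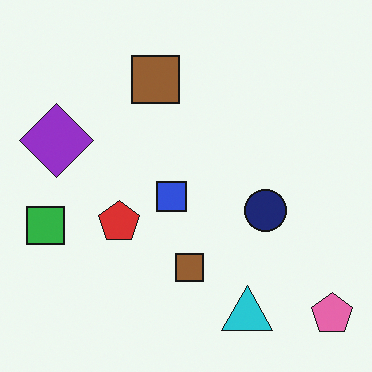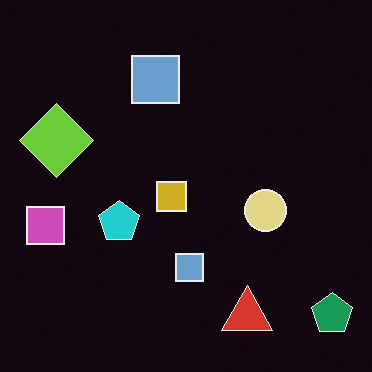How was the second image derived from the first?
This is the original image color-inverted (negative).

The light background has become dark and every shape's color is its complement — a photographic negative.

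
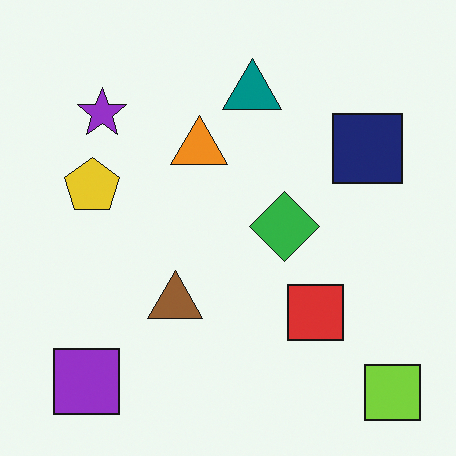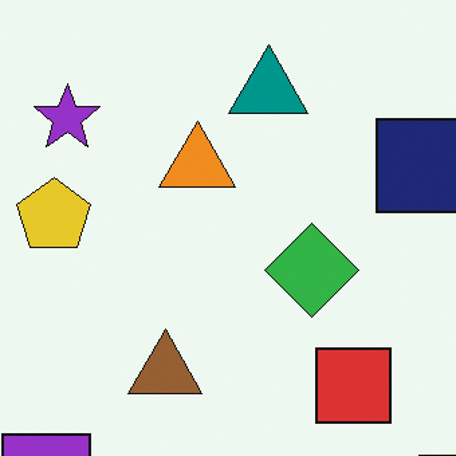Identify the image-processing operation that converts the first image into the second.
The transformation is: cropped to a modestly smaller region and rescaled.

The visible shapes are larger and the field of view is narrower; shapes near the original edges may be partly or wholly outside the frame — a crop-and-rescale.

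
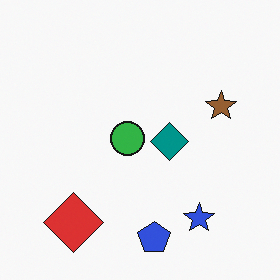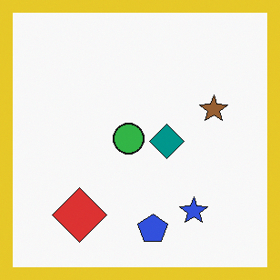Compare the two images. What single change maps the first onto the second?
Framed with a yellow border.

A solid yellow frame runs around the edge of the second image, with the content slightly shrunk inside it.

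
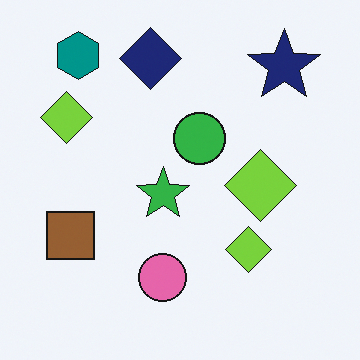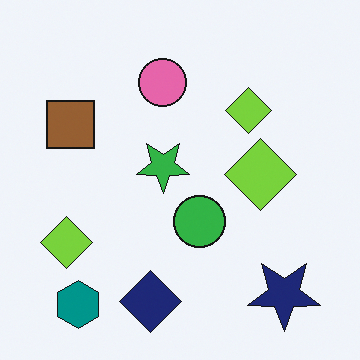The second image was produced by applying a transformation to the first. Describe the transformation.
The second image is the first flipped vertically (top ↔ bottom).

The teal hexagon is in the top-left of the first image and the bottom-left of the second — shapes on opposite sides of the horizontal midline have swapped in a mirror flip.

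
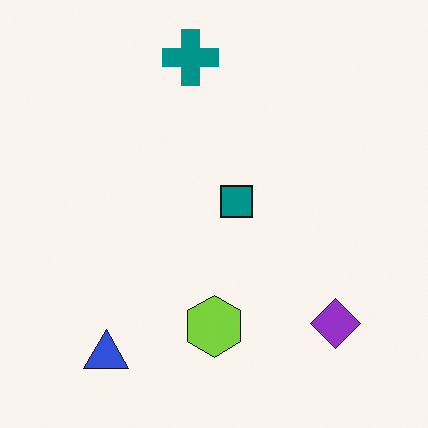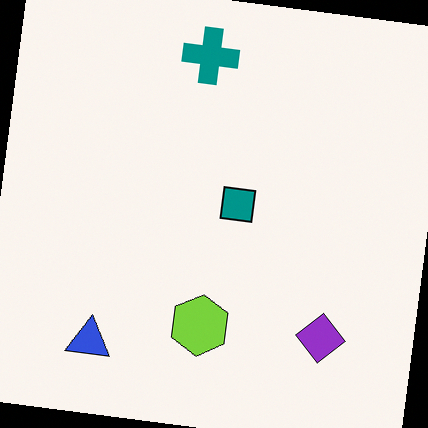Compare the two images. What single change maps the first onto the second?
Rotated clockwise by a small amount.

Every shape is tilted by the same angle and the image corners show triangular fill wedges — a whole-image rotation by a non-right angle.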